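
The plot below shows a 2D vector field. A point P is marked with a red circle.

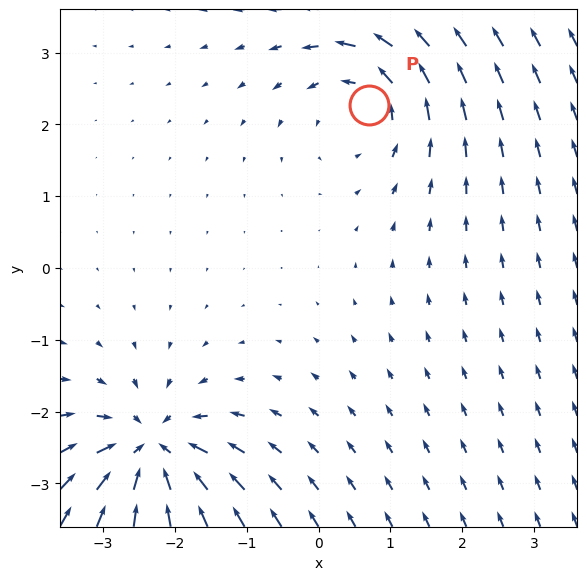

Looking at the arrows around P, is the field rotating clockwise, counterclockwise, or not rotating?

Near P at (0.7, 2.3) the arrows circulate counterclockwise. The curl (z-component) there is about +3; positive curl means counterclockwise rotation.

counterclockwise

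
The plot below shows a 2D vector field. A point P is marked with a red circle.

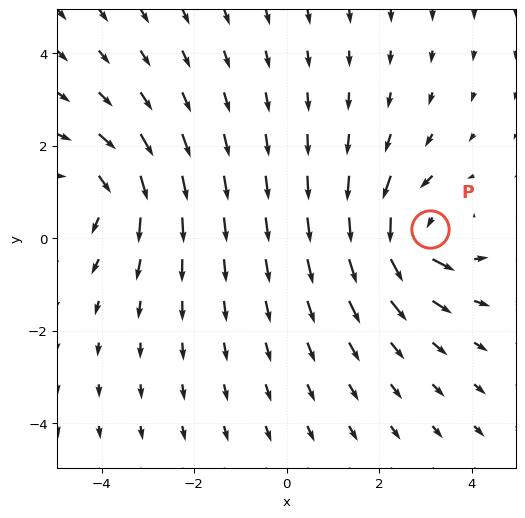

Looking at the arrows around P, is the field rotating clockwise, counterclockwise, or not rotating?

Near P at (3.1, 0.2) the arrows circulate counterclockwise. The curl (z-component) there is about +4; positive curl means counterclockwise rotation.

counterclockwise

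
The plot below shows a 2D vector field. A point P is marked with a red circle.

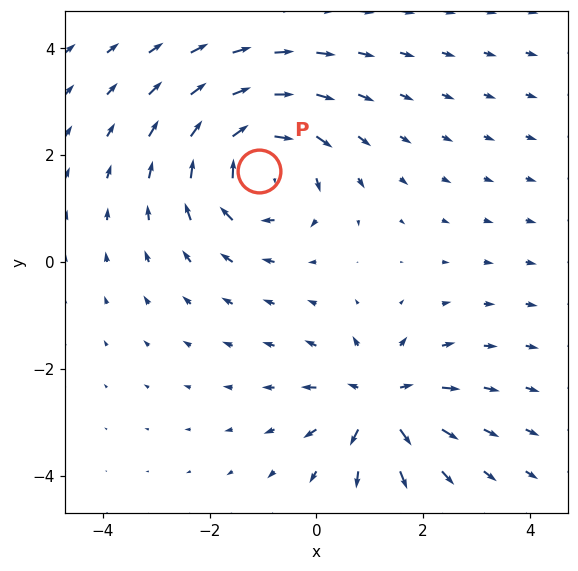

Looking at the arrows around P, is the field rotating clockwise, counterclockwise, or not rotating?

Near P at (-1.1, 1.7) the arrows circulate clockwise. The curl (z-component) there is about -4; negative curl means clockwise rotation.

clockwise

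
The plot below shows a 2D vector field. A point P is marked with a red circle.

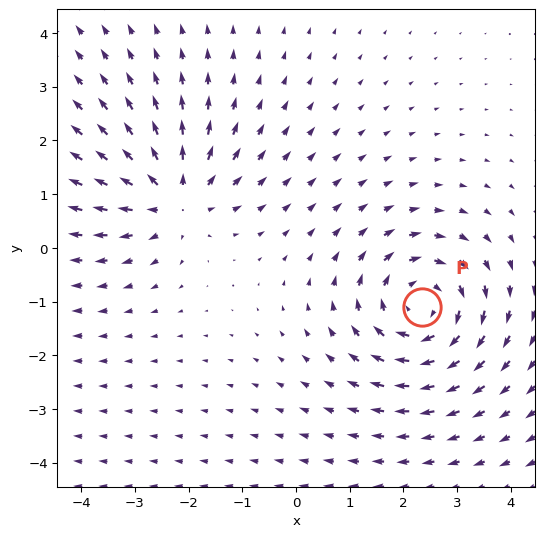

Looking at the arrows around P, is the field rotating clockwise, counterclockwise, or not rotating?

clockwise

Near P at (2.3, -1.1) the arrows circulate clockwise. The curl (z-component) there is about -4; negative curl means clockwise rotation.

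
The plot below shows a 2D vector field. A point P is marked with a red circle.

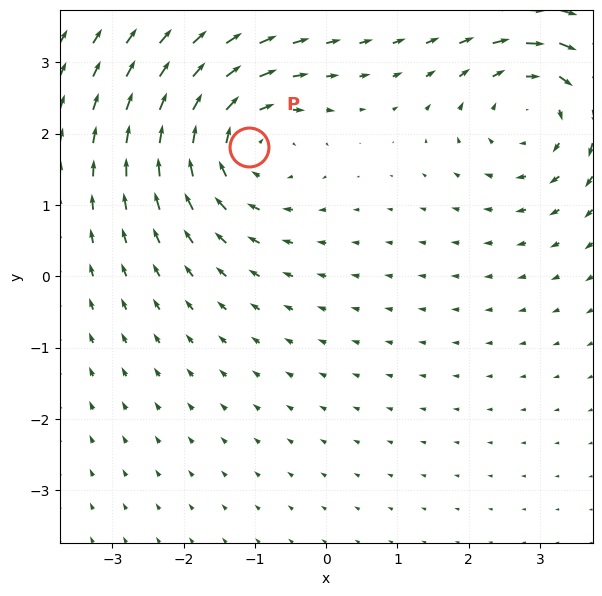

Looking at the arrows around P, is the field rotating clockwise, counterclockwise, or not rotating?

clockwise

Near P at (-1.1, 1.8) the arrows circulate clockwise. The curl (z-component) there is about -5; negative curl means clockwise rotation.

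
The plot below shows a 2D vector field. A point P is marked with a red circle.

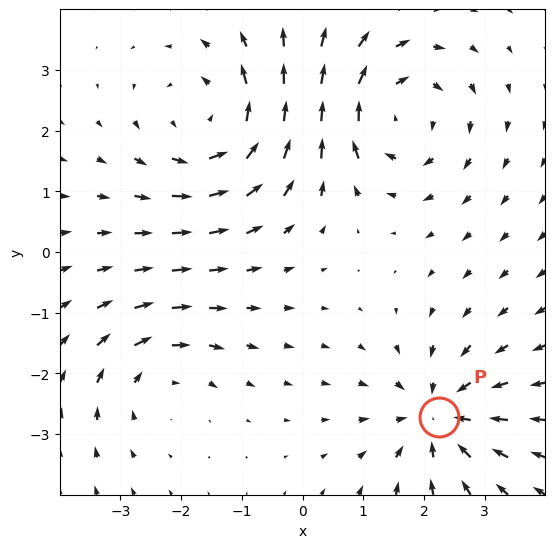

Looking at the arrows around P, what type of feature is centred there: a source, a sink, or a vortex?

At P (2.2, -2.7) the arrows converge inward. Divergence about -4, curl ≈0 — negative divergence with near-zero curl is a sink.

sink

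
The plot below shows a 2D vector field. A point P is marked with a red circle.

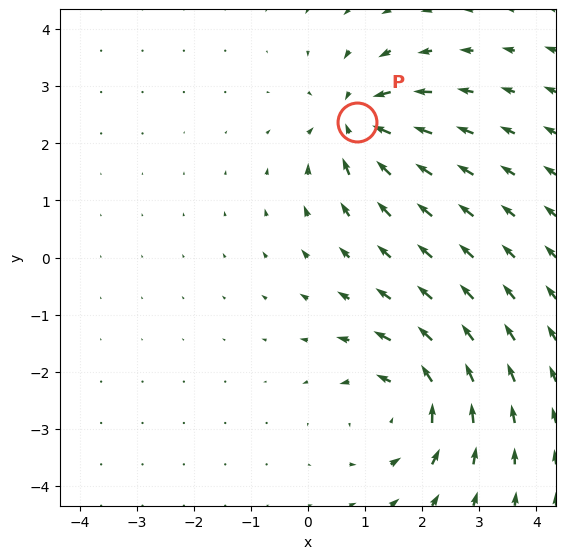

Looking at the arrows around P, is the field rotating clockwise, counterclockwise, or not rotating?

Near P at (0.9, 2.4) the arrows show no circulation. The curl there is ≈0.

not rotating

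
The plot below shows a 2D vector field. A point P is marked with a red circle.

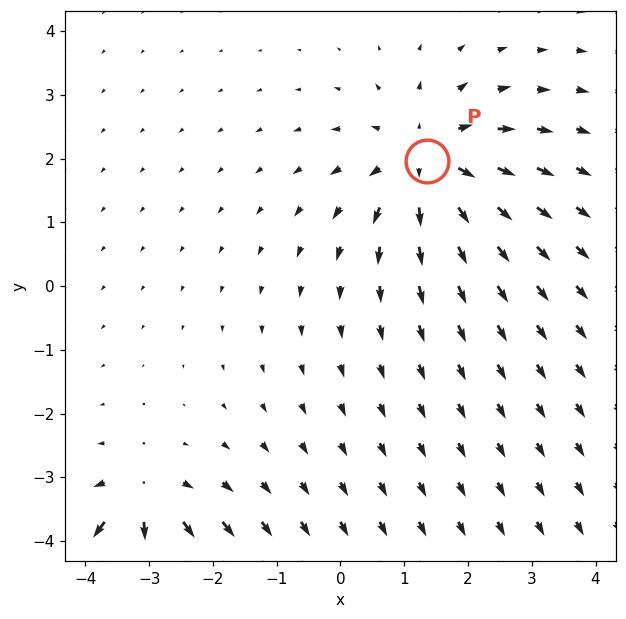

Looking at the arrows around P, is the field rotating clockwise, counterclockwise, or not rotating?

Near P at (1.4, 2.0) the arrows show no circulation. The curl there is ≈0.

not rotating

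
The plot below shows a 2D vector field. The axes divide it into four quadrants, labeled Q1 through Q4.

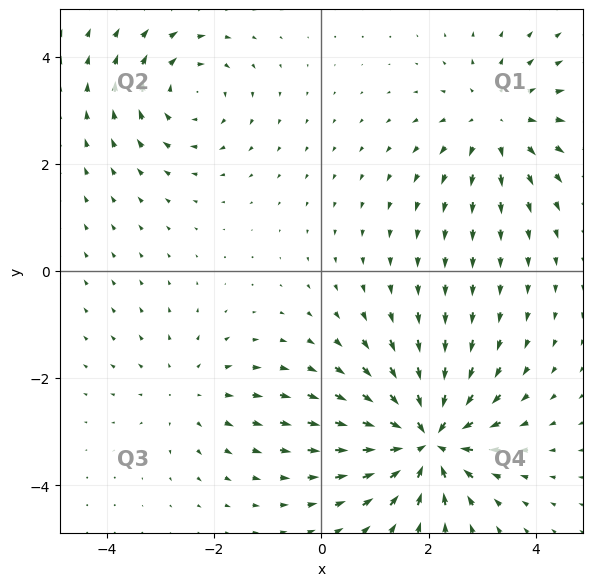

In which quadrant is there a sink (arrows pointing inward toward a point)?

The sink sits at approximately (2.0, -3.1), which lies in quadrant Q4. The divergence there is about -7, negative as expected for a sink.

Q4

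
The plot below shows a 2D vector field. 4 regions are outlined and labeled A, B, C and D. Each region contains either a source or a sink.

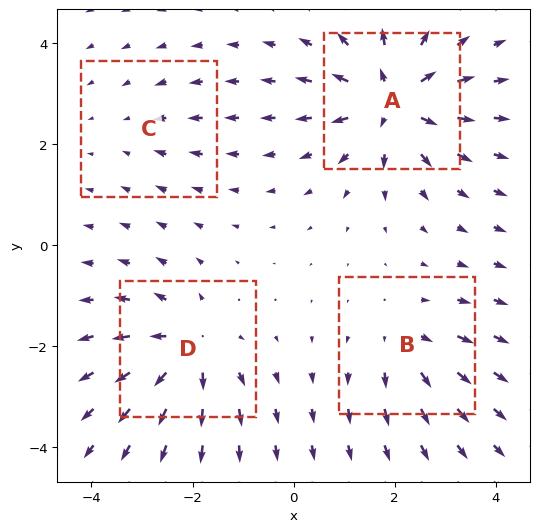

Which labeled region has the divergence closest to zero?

Divergence at each region's feature centre — A: about +8, B: about +4, C: about -2, D: about +6. Region C is closest to zero.

C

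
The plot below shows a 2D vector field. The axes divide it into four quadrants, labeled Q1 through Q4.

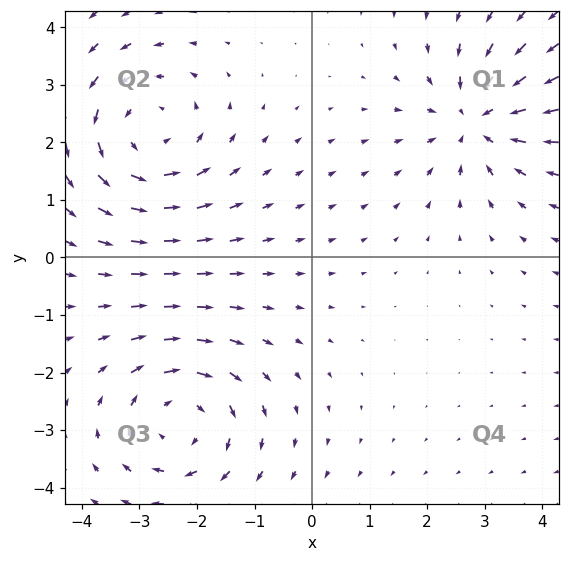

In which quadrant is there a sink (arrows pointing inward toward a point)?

Q1

The sink sits at approximately (2.9, 2.4), which lies in quadrant Q1. The divergence there is about -4, negative as expected for a sink.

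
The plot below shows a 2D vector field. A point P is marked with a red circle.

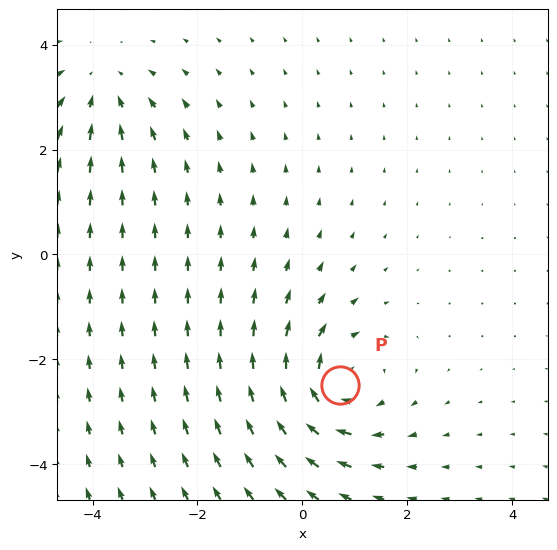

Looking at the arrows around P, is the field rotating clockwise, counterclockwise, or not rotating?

clockwise

Near P at (0.7, -2.5) the arrows circulate clockwise. The curl (z-component) there is about -5; negative curl means clockwise rotation.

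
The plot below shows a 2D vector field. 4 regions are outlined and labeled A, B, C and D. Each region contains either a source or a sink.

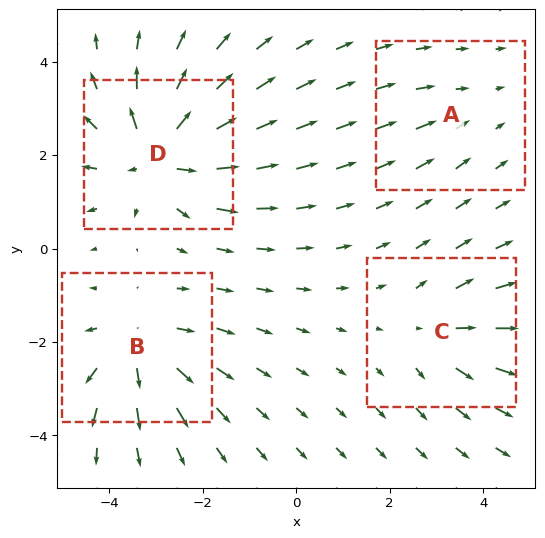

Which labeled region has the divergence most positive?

D

Divergence at each region's feature centre — A: about -2, B: about +5, C: about +3, D: about +7. Region D is most positive.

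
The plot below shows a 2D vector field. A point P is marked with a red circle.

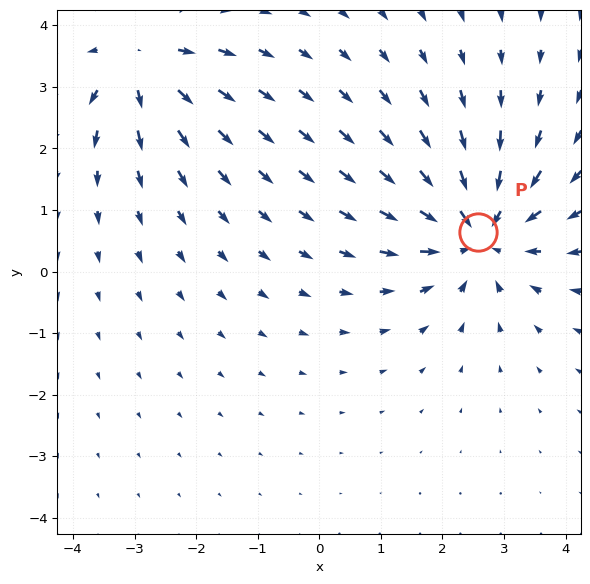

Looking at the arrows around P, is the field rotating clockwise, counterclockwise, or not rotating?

Near P at (2.6, 0.6) the arrows show no circulation. The curl there is ≈0.

not rotating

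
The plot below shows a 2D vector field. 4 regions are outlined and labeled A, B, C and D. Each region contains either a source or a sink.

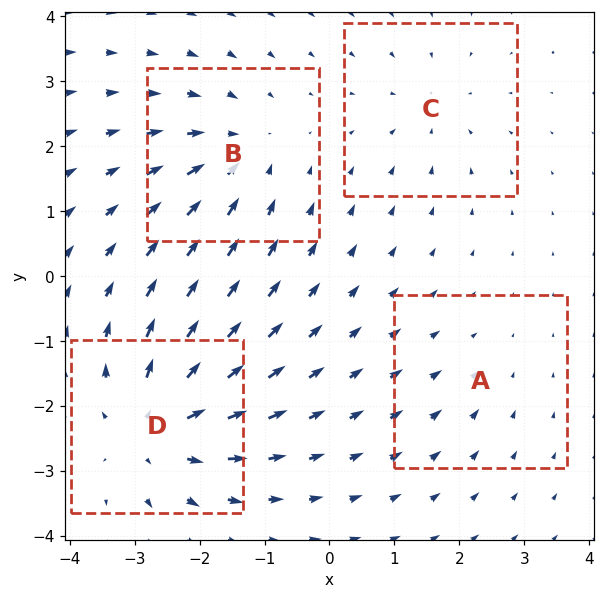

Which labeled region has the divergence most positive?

Divergence at each region's feature centre — A: about -2, B: about -5, C: about -3, D: about +6. Region D is most positive.

D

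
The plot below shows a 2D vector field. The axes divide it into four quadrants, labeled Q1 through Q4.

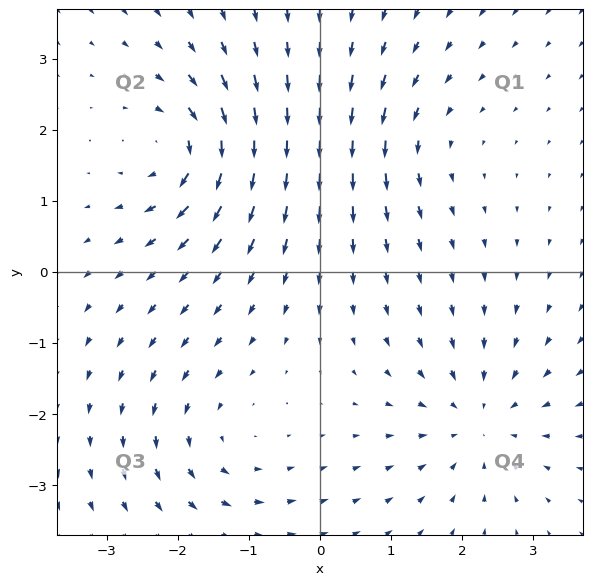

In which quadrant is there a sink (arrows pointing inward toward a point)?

The sink sits at approximately (2.2, -2.1), which lies in quadrant Q4. The divergence there is about -3, negative as expected for a sink.

Q4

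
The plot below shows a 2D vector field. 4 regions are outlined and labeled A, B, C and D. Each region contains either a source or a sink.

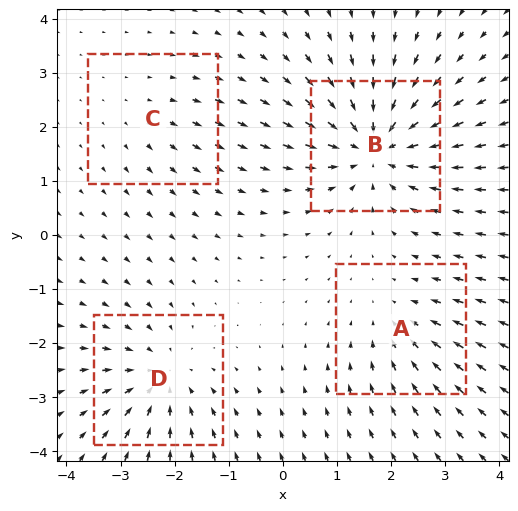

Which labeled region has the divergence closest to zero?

Divergence at each region's feature centre — A: about -3, B: about -7, C: about +2, D: about -5. Region C is closest to zero.

C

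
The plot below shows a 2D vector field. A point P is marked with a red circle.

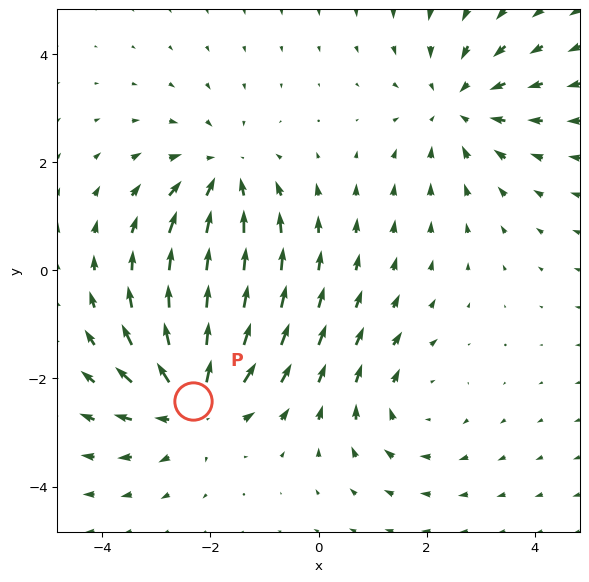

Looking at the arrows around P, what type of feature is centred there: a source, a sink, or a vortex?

At P (-2.3, -2.4) the arrows spread outward. Divergence about +5, curl ≈0 — positive divergence with near-zero curl is a source.

source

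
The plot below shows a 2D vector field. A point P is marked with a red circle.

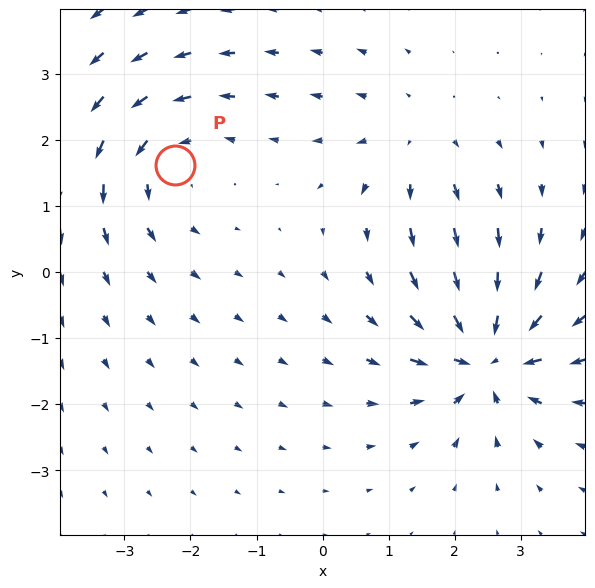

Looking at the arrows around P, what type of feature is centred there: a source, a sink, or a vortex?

vortex

At P (-2.2, 1.6) the arrows circulate counterclockwise. Divergence ≈0, curl about +3 — near-zero divergence with nonzero curl is a vortex.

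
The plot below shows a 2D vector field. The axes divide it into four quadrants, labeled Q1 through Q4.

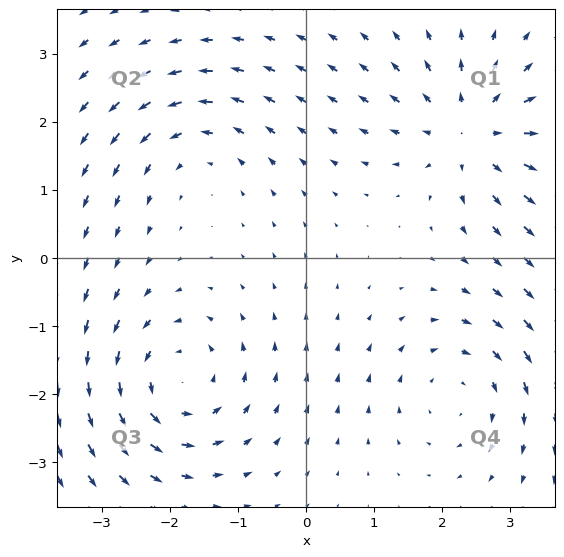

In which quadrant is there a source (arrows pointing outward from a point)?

Q1

The source sits at approximately (2.4, 1.9), which lies in quadrant Q1. The divergence there is about +5, positive as expected for a source.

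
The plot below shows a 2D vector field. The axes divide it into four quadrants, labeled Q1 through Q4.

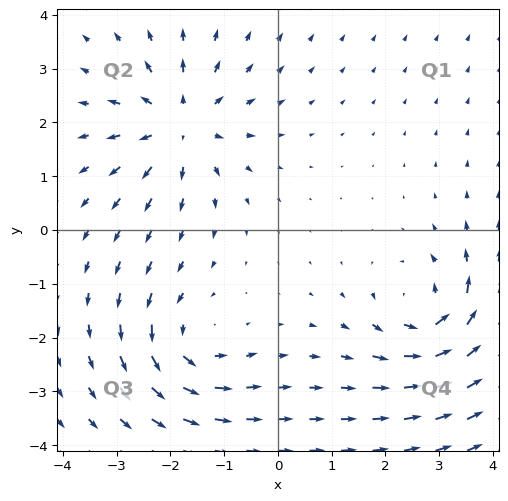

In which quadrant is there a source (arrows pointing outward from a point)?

The source sits at approximately (-1.8, 2.0), which lies in quadrant Q2. The divergence there is about +6, positive as expected for a source.

Q2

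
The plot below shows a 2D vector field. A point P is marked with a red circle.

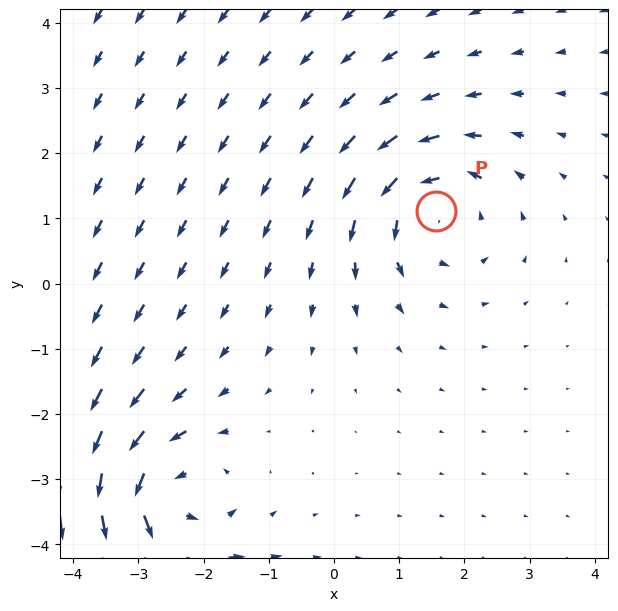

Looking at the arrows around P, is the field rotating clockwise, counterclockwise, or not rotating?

counterclockwise

Near P at (1.6, 1.1) the arrows circulate counterclockwise. The curl (z-component) there is about +3; positive curl means counterclockwise rotation.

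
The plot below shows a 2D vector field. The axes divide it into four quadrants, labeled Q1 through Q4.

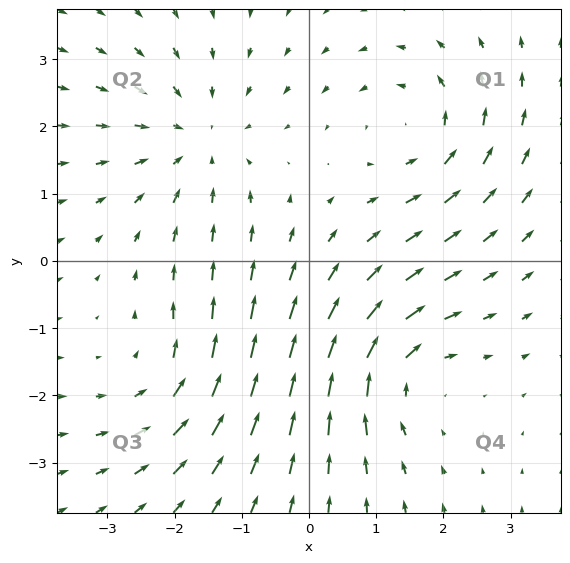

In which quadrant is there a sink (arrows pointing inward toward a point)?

The sink sits at approximately (-1.7, 1.8), which lies in quadrant Q2. The divergence there is about -4, negative as expected for a sink.

Q2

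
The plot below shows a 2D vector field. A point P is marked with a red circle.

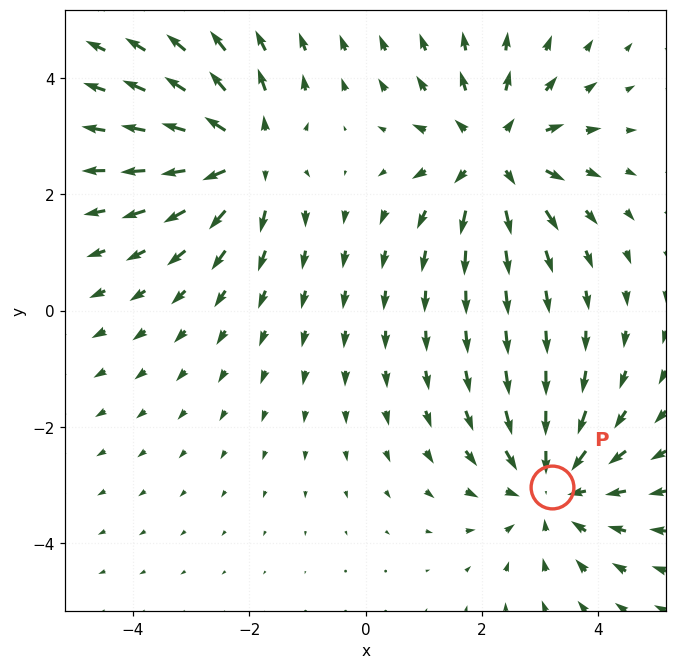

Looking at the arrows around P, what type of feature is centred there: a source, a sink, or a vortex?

sink

At P (3.2, -3.0) the arrows converge inward. Divergence about -4, curl ≈0 — negative divergence with near-zero curl is a sink.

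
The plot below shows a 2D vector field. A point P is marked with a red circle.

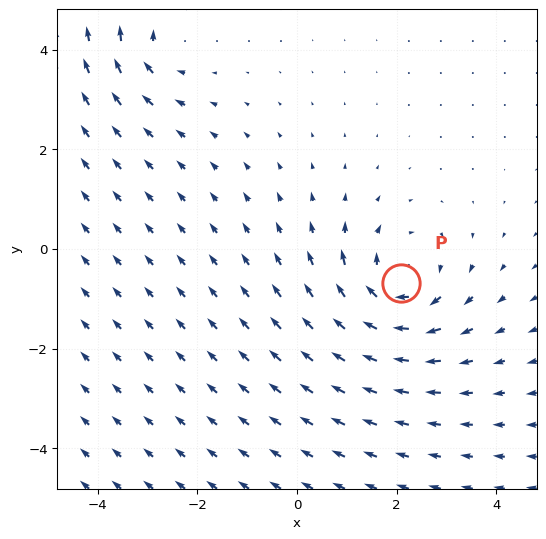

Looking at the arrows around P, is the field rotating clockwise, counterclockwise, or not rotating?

clockwise

Near P at (2.1, -0.7) the arrows circulate clockwise. The curl (z-component) there is about -5; negative curl means clockwise rotation.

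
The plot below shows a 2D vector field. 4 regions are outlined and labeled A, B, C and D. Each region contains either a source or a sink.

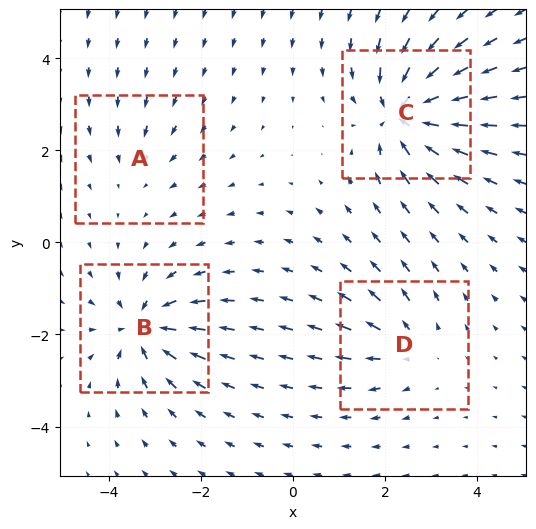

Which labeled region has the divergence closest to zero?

Divergence at each region's feature centre — A: about -2, B: about -7, C: about -8, D: about +4. Region A is closest to zero.

A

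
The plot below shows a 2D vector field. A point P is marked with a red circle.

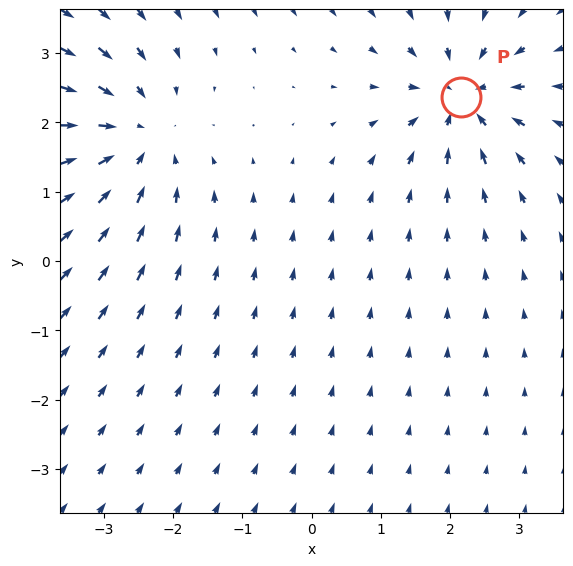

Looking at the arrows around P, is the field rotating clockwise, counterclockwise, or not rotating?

Near P at (2.2, 2.4) the arrows show no circulation. The curl there is ≈0.

not rotating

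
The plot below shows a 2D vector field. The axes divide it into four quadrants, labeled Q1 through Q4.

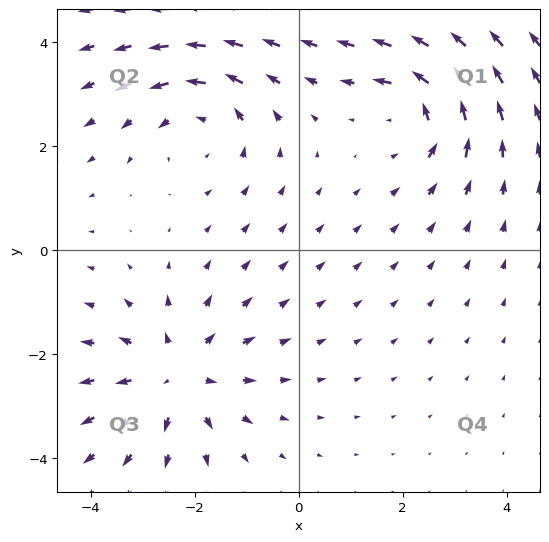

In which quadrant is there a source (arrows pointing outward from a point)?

The source sits at approximately (-2.3, -2.4), which lies in quadrant Q3. The divergence there is about +4, positive as expected for a source.

Q3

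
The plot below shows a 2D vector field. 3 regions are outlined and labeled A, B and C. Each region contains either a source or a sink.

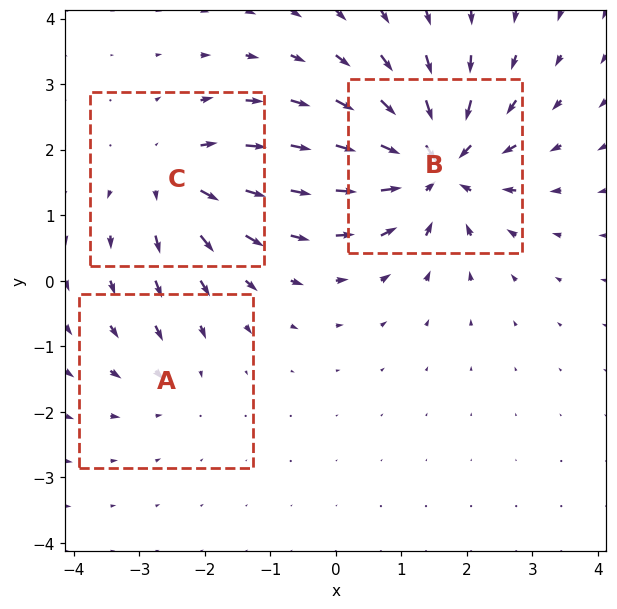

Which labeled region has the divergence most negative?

Divergence at each region's feature centre — A: about -2, B: about -6, C: about +4. Region B is most negative.

B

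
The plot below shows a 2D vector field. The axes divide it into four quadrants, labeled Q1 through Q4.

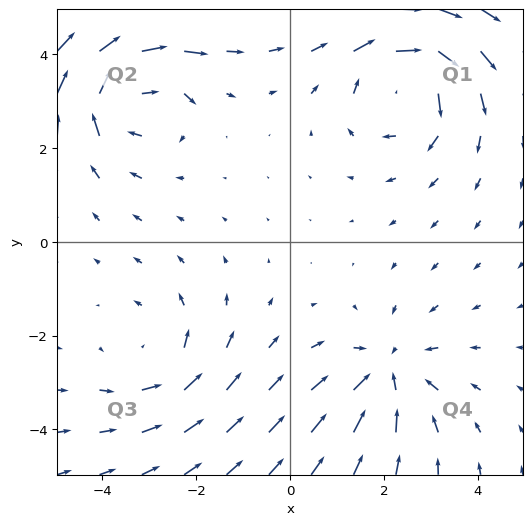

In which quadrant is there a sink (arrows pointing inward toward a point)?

Q4

The sink sits at approximately (2.1, -2.8), which lies in quadrant Q4. The divergence there is about -4, negative as expected for a sink.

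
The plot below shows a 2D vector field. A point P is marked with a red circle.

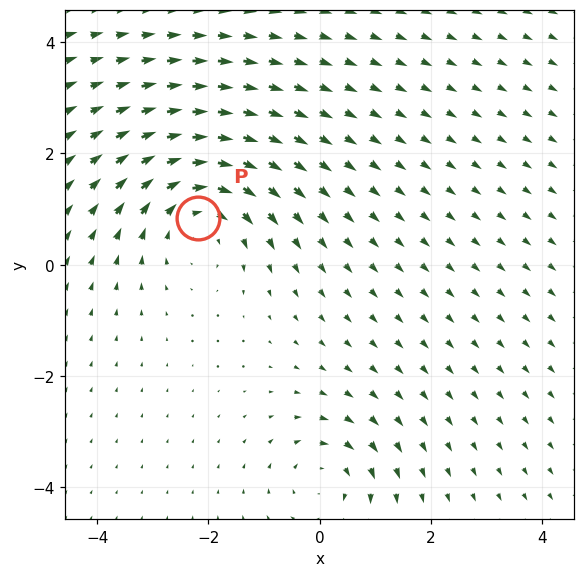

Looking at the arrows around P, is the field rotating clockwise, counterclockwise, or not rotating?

clockwise

Near P at (-2.2, 0.8) the arrows circulate clockwise. The curl (z-component) there is about -4; negative curl means clockwise rotation.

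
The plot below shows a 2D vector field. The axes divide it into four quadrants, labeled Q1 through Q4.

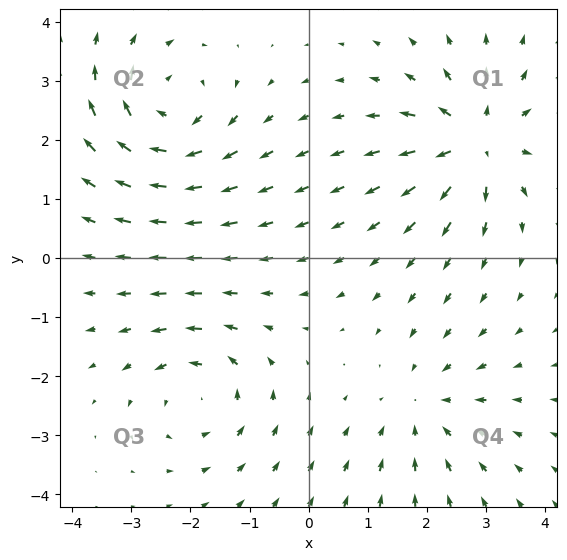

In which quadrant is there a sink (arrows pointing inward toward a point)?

The sink sits at approximately (2.0, -2.5), which lies in quadrant Q4. The divergence there is about -3, negative as expected for a sink.

Q4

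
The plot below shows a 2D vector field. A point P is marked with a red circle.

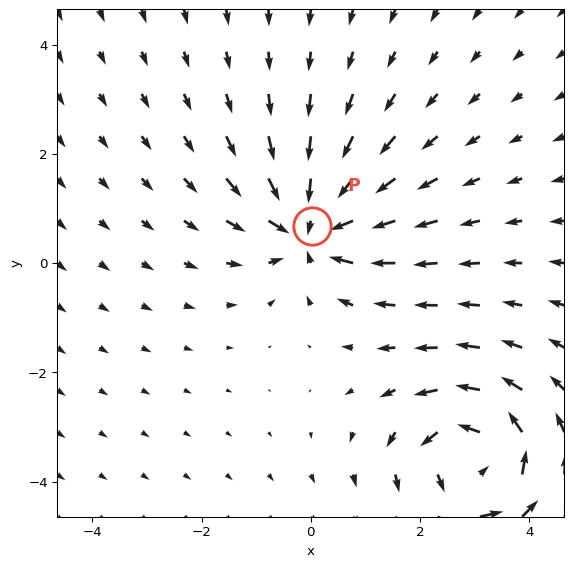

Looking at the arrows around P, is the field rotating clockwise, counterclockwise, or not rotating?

not rotating

Near P at (0.0, 0.7) the arrows show no circulation. The curl there is ≈0.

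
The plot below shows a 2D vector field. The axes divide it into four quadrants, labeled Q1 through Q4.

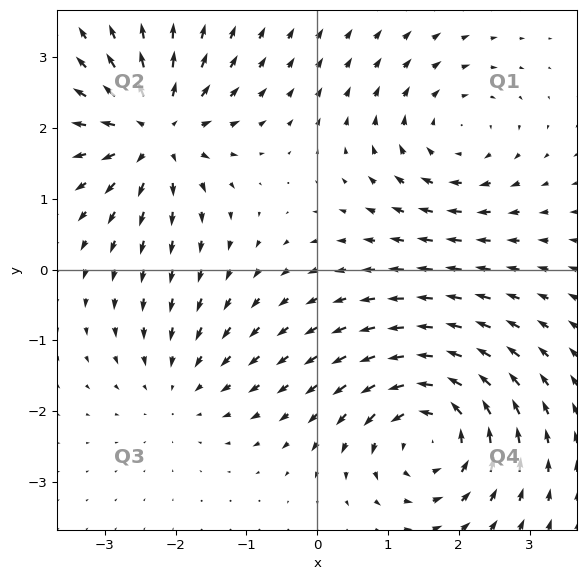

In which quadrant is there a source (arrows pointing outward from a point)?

Q2

The source sits at approximately (-2.3, 2.0), which lies in quadrant Q2. The divergence there is about +6, positive as expected for a source.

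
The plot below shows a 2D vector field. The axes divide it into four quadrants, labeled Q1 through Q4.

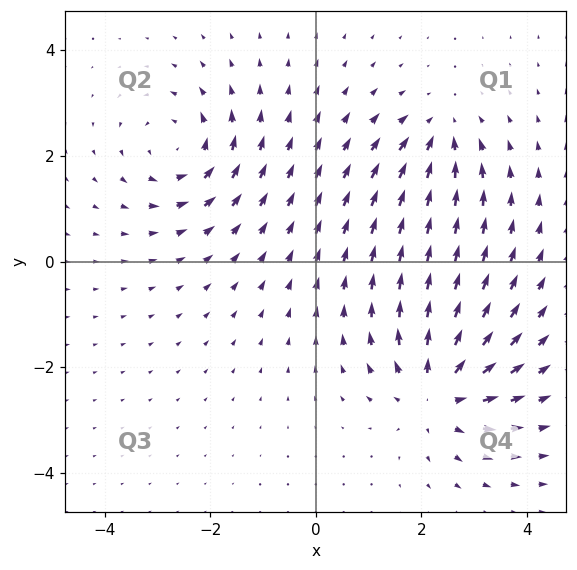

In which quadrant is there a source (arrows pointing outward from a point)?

The source sits at approximately (2.3, -2.5), which lies in quadrant Q4. The divergence there is about +5, positive as expected for a source.

Q4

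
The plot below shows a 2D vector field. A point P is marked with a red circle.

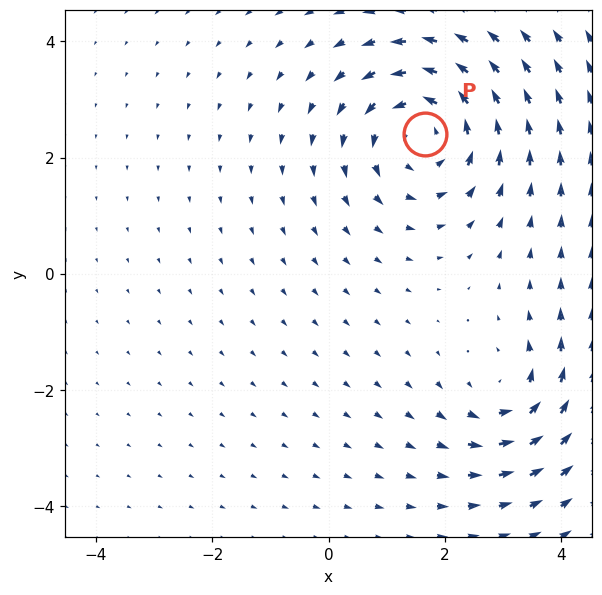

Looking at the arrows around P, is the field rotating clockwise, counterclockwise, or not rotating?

Near P at (1.7, 2.4) the arrows circulate counterclockwise. The curl (z-component) there is about +4; positive curl means counterclockwise rotation.

counterclockwise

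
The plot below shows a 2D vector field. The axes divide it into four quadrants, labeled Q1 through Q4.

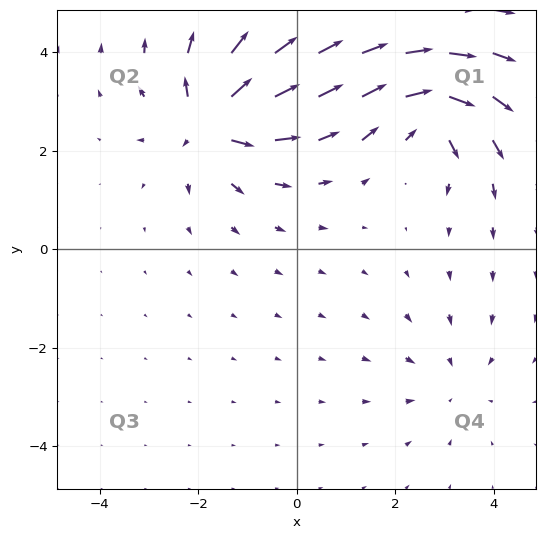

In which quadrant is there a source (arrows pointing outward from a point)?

The source sits at approximately (-1.8, 2.6), which lies in quadrant Q2. The divergence there is about +6, positive as expected for a source.

Q2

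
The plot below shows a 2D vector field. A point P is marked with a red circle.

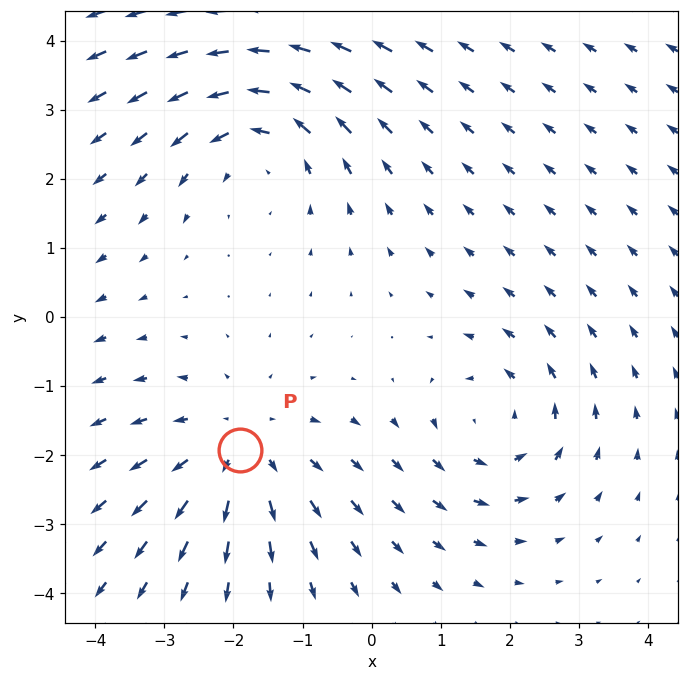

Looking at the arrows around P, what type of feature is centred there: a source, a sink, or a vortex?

source

At P (-1.9, -1.9) the arrows spread outward. Divergence about +3, curl ≈0 — positive divergence with near-zero curl is a source.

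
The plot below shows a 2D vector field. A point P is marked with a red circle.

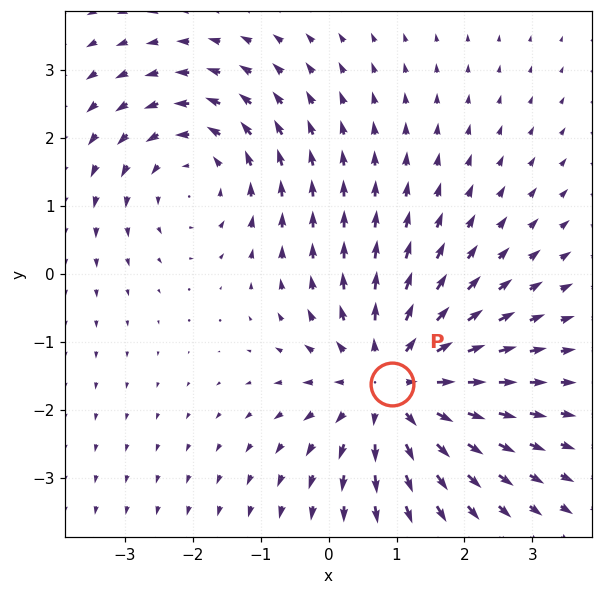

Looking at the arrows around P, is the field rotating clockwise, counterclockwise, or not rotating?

Near P at (0.9, -1.6) the arrows show no circulation. The curl there is ≈0.

not rotating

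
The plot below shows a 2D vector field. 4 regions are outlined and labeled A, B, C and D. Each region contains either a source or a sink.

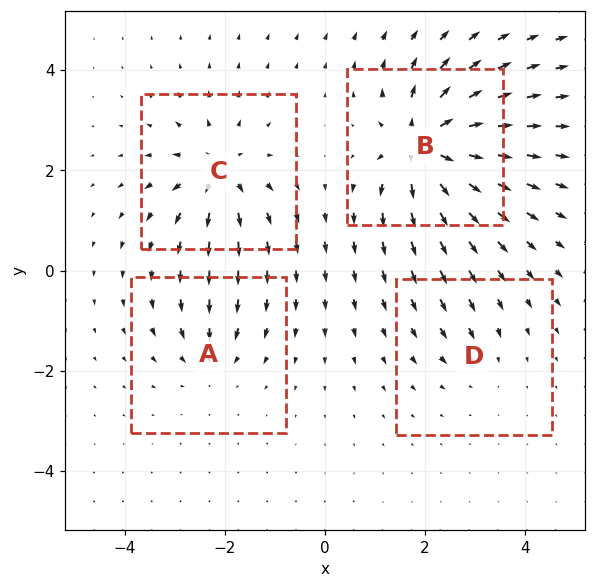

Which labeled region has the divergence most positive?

Divergence at each region's feature centre — A: about -4, B: about +9, C: about +6, D: about -2. Region B is most positive.

B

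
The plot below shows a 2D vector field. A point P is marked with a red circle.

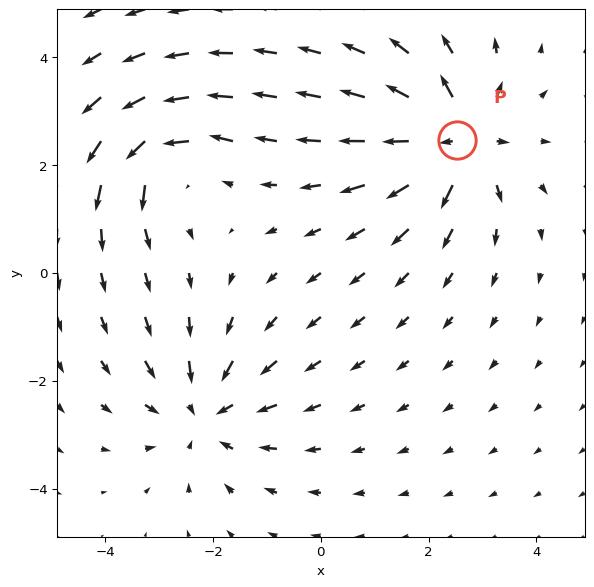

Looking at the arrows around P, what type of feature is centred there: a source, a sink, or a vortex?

source

At P (2.5, 2.5) the arrows spread outward. Divergence about +6, curl ≈0 — positive divergence with near-zero curl is a source.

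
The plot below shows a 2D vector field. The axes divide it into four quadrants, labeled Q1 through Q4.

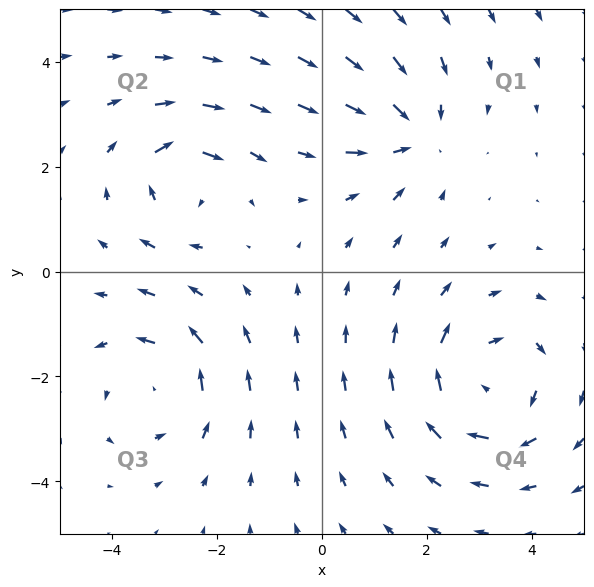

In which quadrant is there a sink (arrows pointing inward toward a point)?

The sink sits at approximately (1.7, 2.6), which lies in quadrant Q1. The divergence there is about -4, negative as expected for a sink.

Q1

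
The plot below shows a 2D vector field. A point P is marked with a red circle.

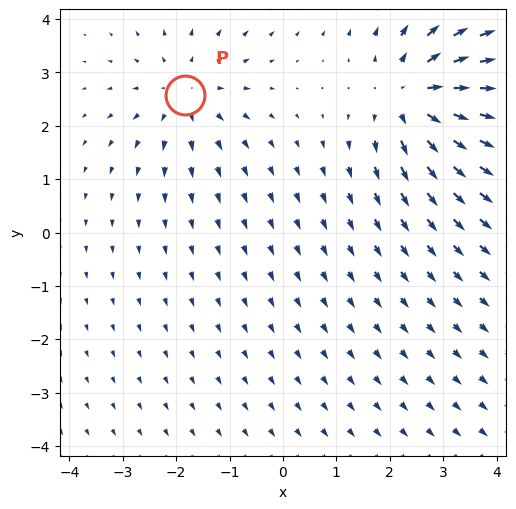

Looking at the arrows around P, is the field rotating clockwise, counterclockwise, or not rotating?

Near P at (-1.8, 2.6) the arrows show no circulation. The curl there is ≈0.

not rotating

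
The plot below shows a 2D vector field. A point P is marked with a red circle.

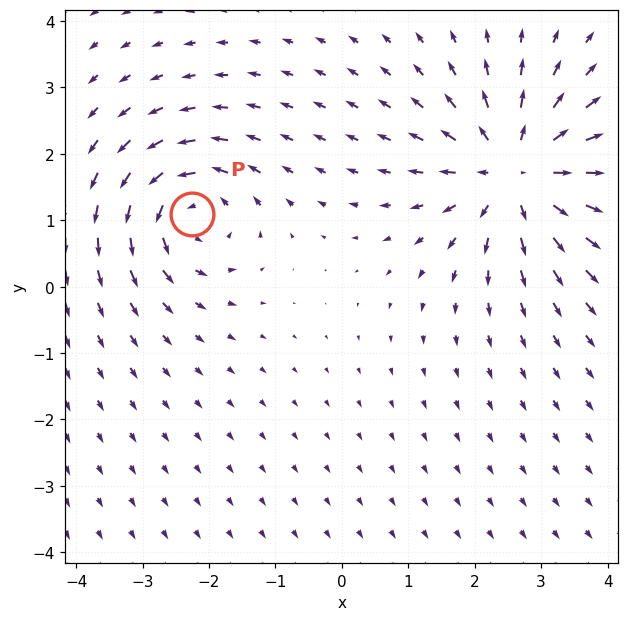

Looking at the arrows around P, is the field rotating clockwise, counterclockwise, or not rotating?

counterclockwise

Near P at (-2.3, 1.1) the arrows circulate counterclockwise. The curl (z-component) there is about +4; positive curl means counterclockwise rotation.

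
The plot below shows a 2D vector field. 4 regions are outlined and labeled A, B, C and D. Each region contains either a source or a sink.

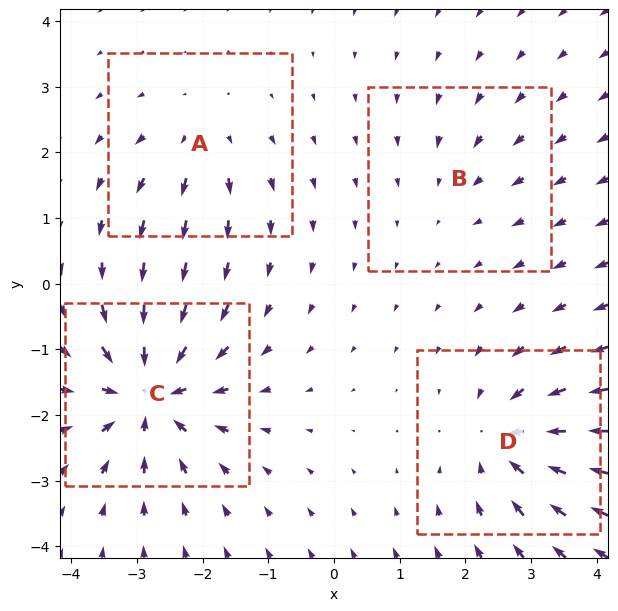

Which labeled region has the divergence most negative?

Divergence at each region's feature centre — A: about +4, B: about -2, C: about -8, D: about -6. Region C is most negative.

C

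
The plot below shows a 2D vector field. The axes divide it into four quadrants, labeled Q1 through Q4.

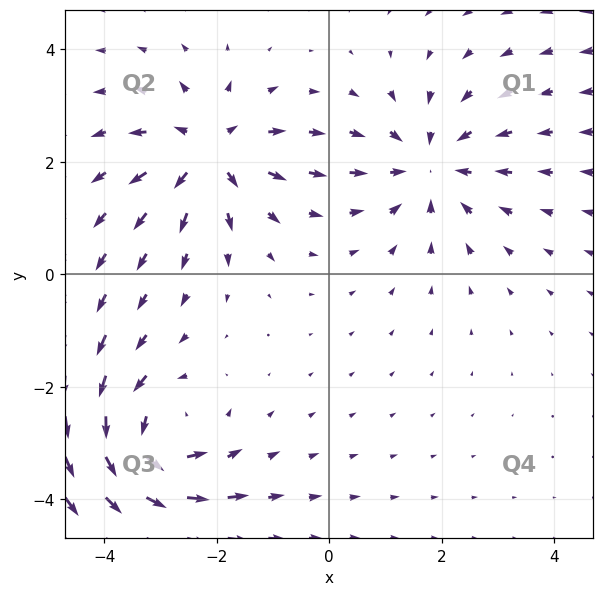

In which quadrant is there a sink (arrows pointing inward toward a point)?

Q1

The sink sits at approximately (1.8, 1.9), which lies in quadrant Q1. The divergence there is about -3, negative as expected for a sink.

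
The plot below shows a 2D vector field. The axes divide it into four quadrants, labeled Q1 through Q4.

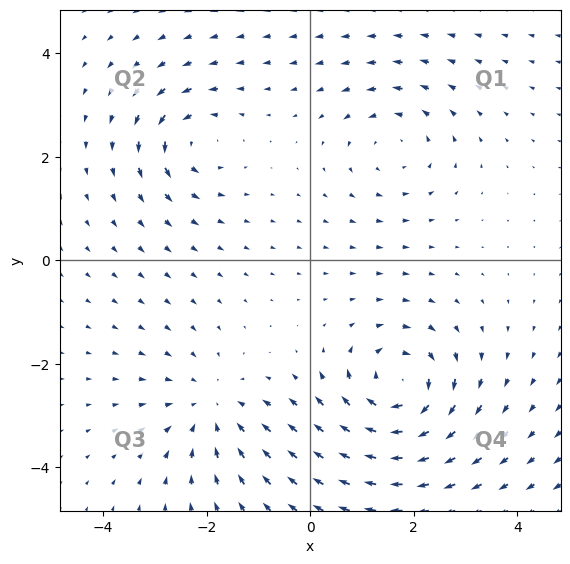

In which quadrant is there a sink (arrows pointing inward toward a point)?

Q3

The sink sits at approximately (-1.9, -2.9), which lies in quadrant Q3. The divergence there is about -3, negative as expected for a sink.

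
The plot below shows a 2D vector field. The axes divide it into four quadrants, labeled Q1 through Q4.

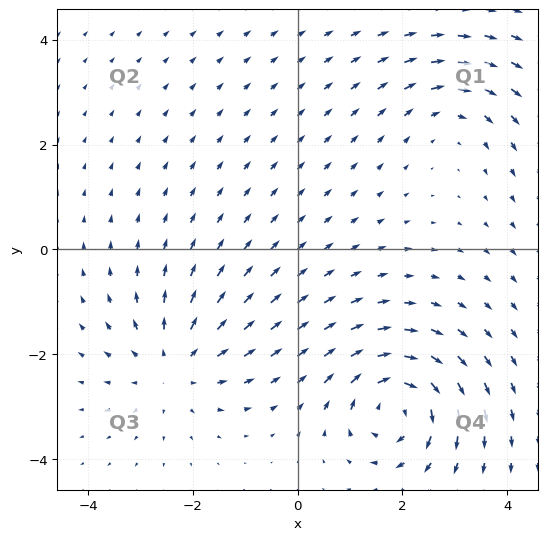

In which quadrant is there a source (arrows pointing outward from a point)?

The source sits at approximately (-2.3, -2.2), which lies in quadrant Q3. The divergence there is about +3, positive as expected for a source.

Q3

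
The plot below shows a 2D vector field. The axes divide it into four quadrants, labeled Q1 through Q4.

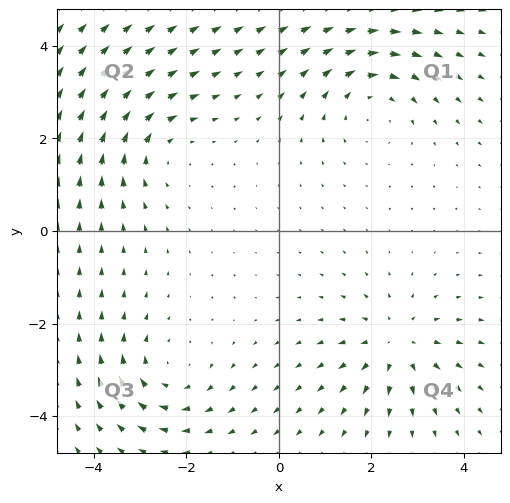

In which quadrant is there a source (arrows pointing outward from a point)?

Q4

The source sits at approximately (2.5, -2.4), which lies in quadrant Q4. The divergence there is about +3, positive as expected for a source.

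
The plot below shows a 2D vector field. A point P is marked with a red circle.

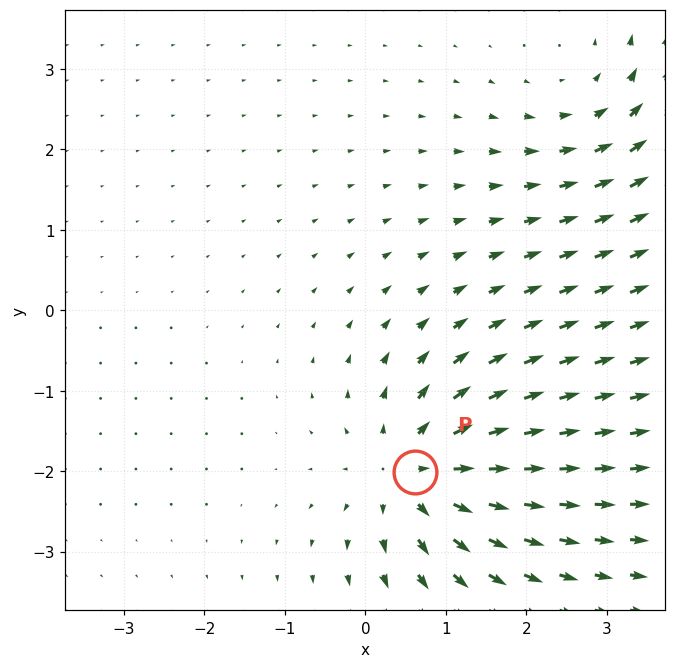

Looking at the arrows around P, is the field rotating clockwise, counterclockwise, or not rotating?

Near P at (0.6, -2.0) the arrows show no circulation. The curl there is ≈0.

not rotating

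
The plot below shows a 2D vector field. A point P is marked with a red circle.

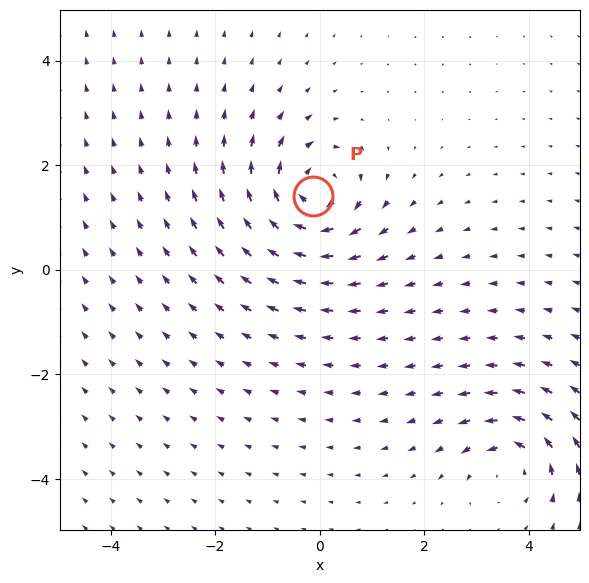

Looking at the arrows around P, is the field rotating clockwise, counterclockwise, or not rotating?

clockwise

Near P at (-0.1, 1.4) the arrows circulate clockwise. The curl (z-component) there is about -6; negative curl means clockwise rotation.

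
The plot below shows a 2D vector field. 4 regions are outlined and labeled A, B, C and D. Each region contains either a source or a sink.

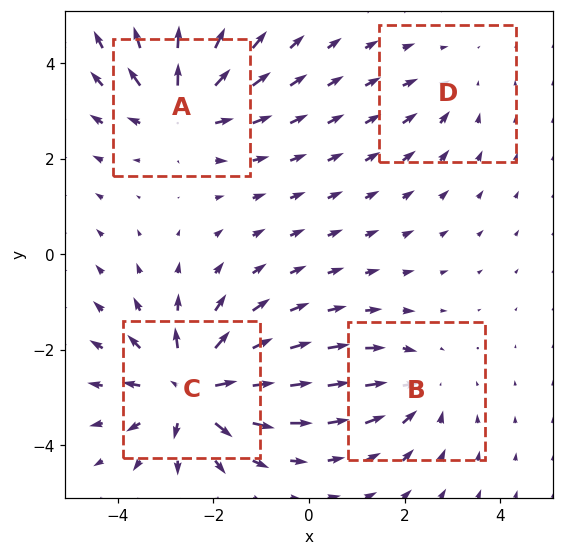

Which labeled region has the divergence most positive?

C

Divergence at each region's feature centre — A: about +5, B: about -3, C: about +7, D: about -2. Region C is most positive.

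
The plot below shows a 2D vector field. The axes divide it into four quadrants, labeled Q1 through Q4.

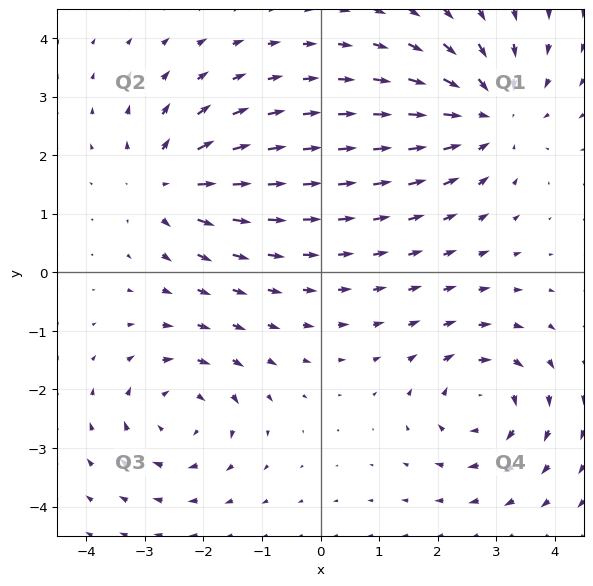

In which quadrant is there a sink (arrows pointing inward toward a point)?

The sink sits at approximately (2.9, 2.7), which lies in quadrant Q1. The divergence there is about -4, negative as expected for a sink.

Q1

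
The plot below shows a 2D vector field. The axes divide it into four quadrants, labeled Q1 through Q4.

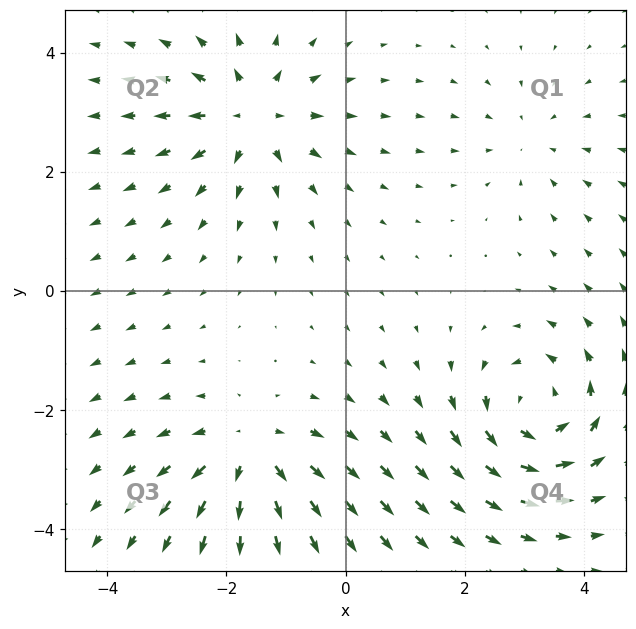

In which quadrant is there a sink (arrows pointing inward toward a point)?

Q1

The sink sits at approximately (3.1, 2.5), which lies in quadrant Q1. The divergence there is about -2, negative as expected for a sink.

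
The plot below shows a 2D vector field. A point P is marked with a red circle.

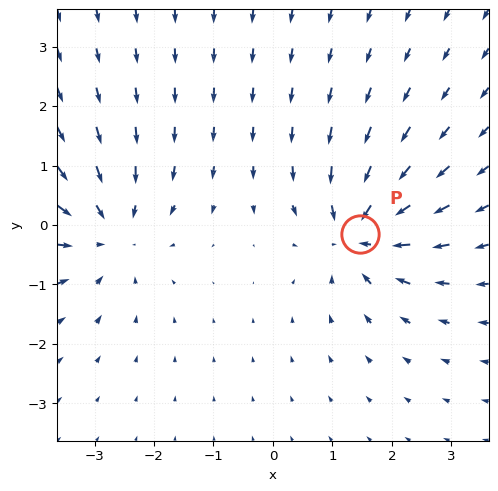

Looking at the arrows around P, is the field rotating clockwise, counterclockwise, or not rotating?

Near P at (1.5, -0.1) the arrows show no circulation. The curl there is ≈0.

not rotating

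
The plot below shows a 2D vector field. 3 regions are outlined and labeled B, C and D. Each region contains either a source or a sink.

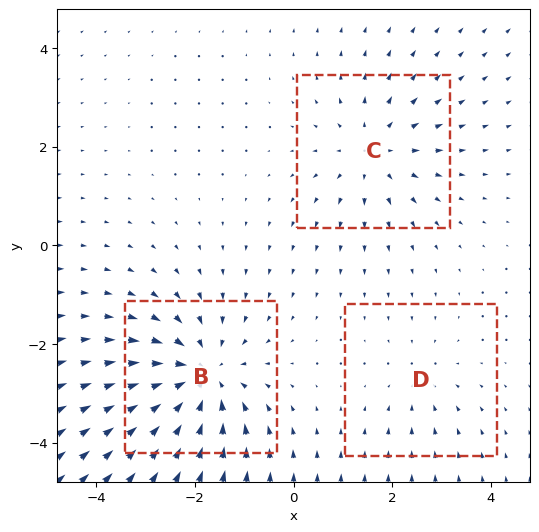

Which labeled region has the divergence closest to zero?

Divergence at each region's feature centre — B: about -5, C: about +3, D: about -2. Region D is closest to zero.

D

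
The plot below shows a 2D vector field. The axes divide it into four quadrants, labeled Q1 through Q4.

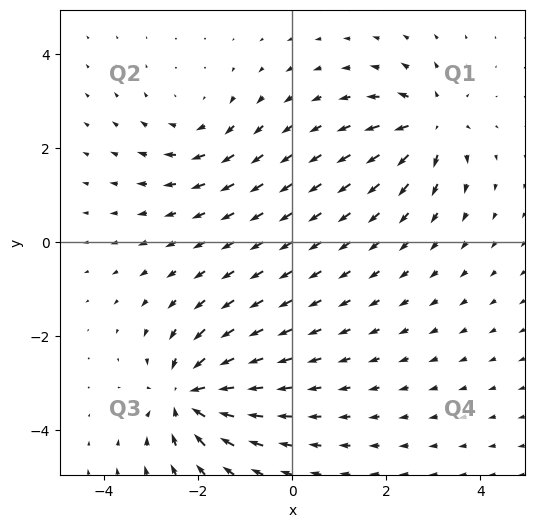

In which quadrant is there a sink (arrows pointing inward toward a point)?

Q3

The sink sits at approximately (-2.2, -3.3), which lies in quadrant Q3. The divergence there is about -6, negative as expected for a sink.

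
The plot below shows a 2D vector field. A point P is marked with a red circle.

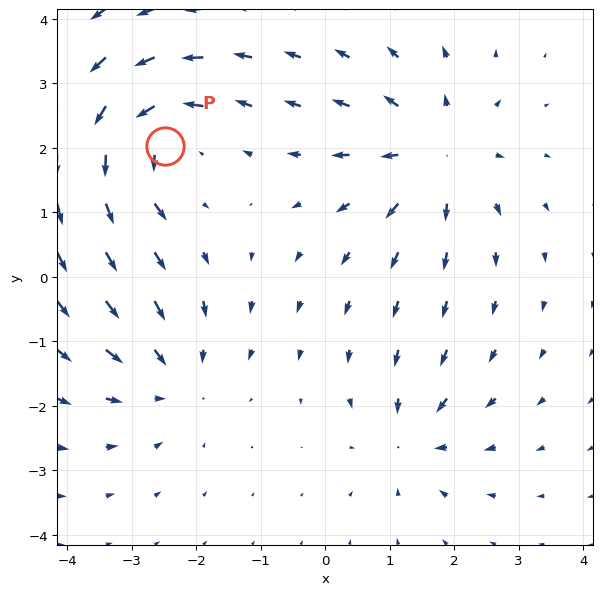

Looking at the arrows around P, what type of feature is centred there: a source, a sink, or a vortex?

At P (-2.5, 2.0) the arrows circulate counterclockwise. Divergence ≈0, curl about +5 — near-zero divergence with nonzero curl is a vortex.

vortex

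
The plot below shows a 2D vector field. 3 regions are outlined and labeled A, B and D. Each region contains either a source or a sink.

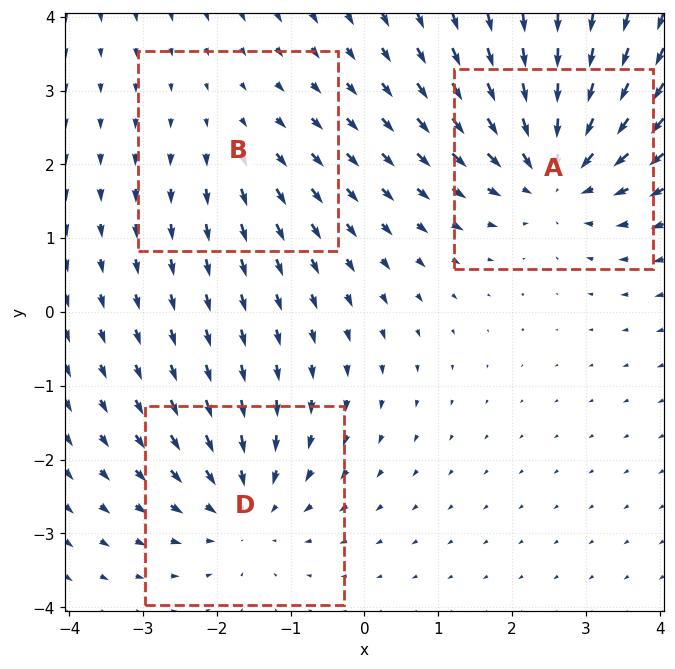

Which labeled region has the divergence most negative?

Divergence at each region's feature centre — A: about -4, B: about +2, D: about -3. Region A is most negative.

A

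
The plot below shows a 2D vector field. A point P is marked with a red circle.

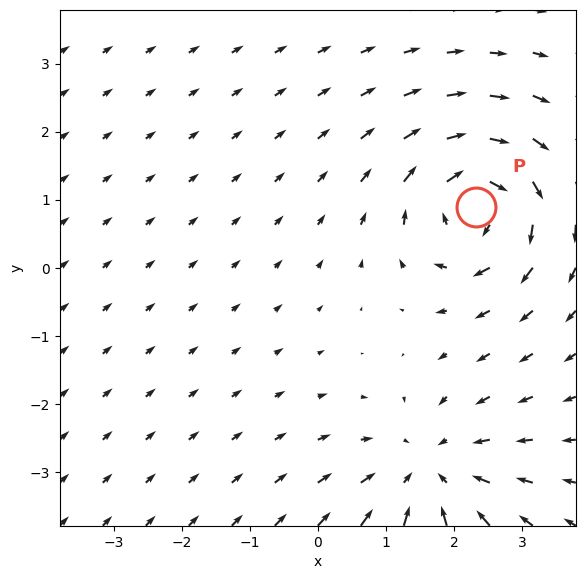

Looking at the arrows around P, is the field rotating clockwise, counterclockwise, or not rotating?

clockwise

Near P at (2.3, 0.9) the arrows circulate clockwise. The curl (z-component) there is about -4; negative curl means clockwise rotation.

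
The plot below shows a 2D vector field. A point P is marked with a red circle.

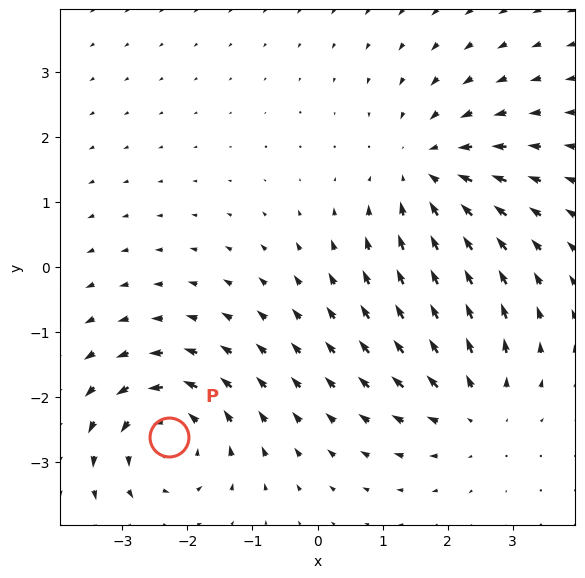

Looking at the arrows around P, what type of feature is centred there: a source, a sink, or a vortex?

At P (-2.3, -2.6) the arrows circulate counterclockwise. Divergence ≈0, curl about +5 — near-zero divergence with nonzero curl is a vortex.

vortex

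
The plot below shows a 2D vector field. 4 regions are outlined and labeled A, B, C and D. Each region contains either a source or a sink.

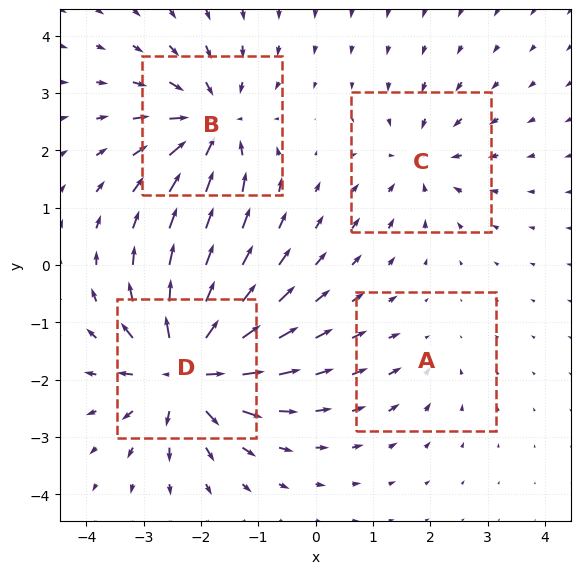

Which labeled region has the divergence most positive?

D

Divergence at each region's feature centre — A: about -2, B: about -7, C: about -4, D: about +9. Region D is most positive.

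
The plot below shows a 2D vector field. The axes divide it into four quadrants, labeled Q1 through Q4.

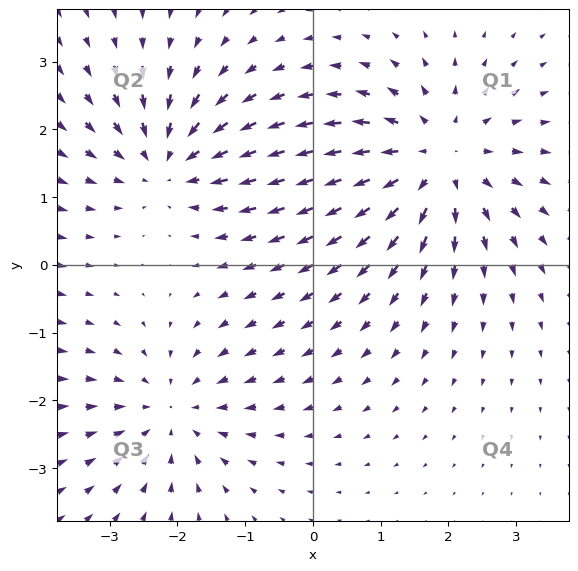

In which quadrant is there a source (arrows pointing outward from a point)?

The source sits at approximately (1.8, 1.5), which lies in quadrant Q1. The divergence there is about +4, positive as expected for a source.

Q1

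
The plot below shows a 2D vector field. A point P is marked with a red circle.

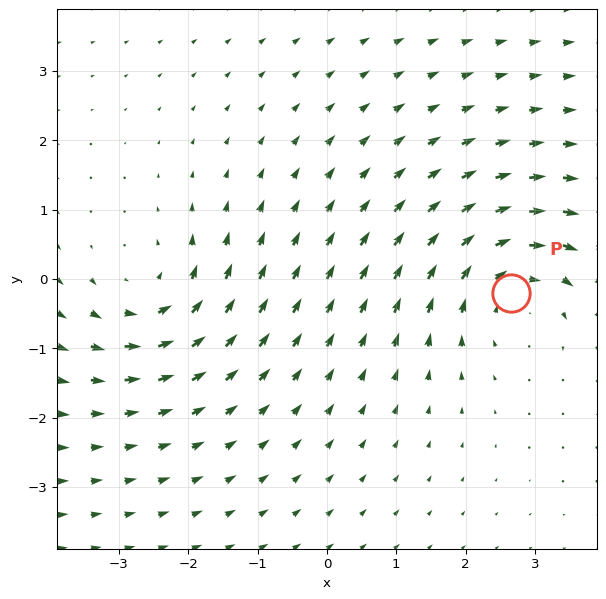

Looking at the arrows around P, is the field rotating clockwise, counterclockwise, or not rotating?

Near P at (2.7, -0.2) the arrows circulate clockwise. The curl (z-component) there is about -3; negative curl means clockwise rotation.

clockwise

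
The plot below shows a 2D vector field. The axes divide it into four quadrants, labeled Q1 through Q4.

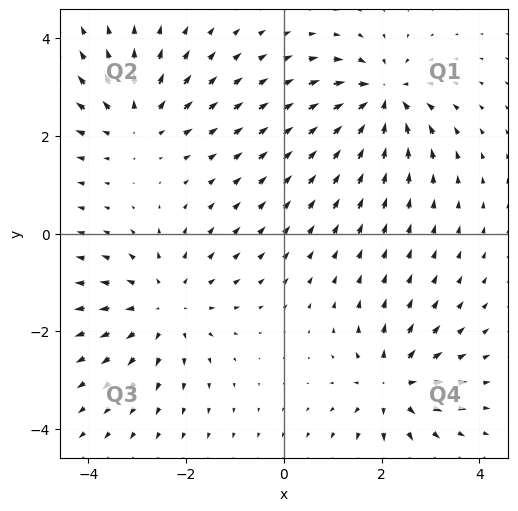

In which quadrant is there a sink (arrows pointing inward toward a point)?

The sink sits at approximately (2.0, 2.8), which lies in quadrant Q1. The divergence there is about -6, negative as expected for a sink.

Q1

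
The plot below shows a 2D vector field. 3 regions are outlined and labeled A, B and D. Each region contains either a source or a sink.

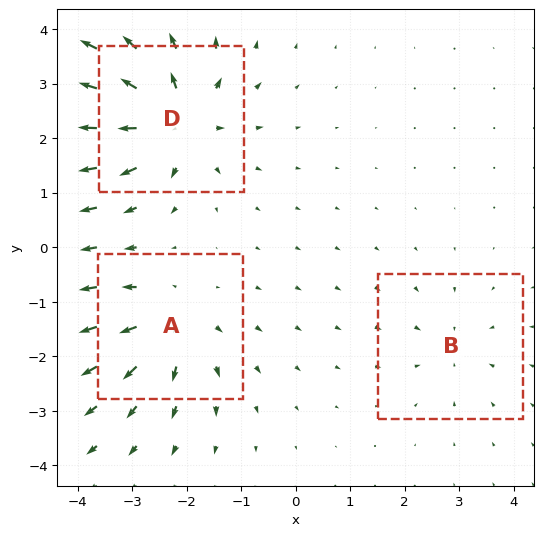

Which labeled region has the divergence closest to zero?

Divergence at each region's feature centre — A: about +4, B: about -2, D: about +6. Region B is closest to zero.

B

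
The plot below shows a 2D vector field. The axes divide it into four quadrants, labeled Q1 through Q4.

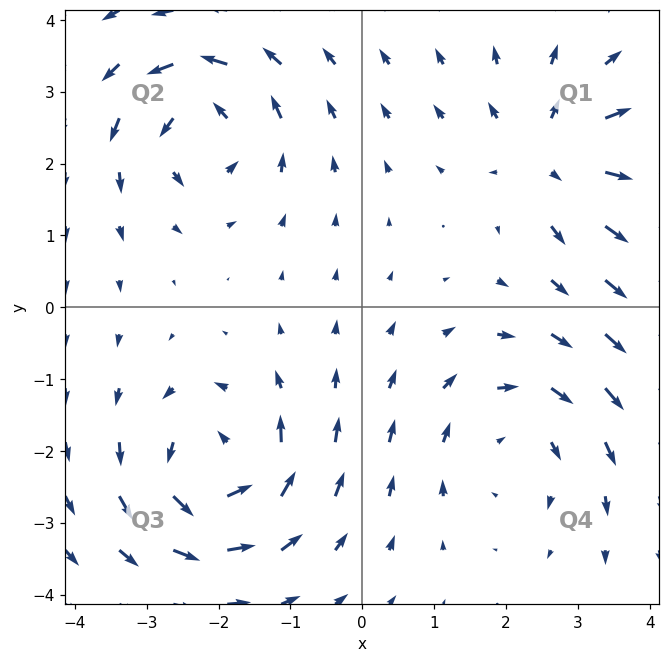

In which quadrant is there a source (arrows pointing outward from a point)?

Q1

The source sits at approximately (2.6, 2.1), which lies in quadrant Q1. The divergence there is about +5, positive as expected for a source.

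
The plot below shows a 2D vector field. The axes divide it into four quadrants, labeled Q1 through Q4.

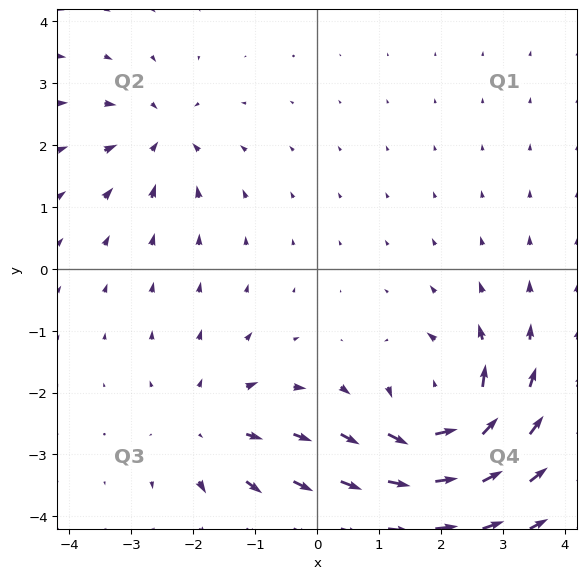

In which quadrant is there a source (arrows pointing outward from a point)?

Q3

The source sits at approximately (-1.7, -2.6), which lies in quadrant Q3. The divergence there is about +3, positive as expected for a source.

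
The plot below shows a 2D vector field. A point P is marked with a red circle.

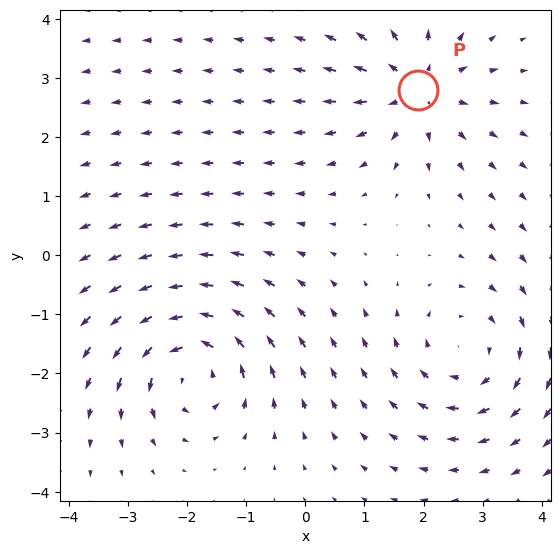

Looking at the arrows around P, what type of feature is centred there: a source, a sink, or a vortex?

At P (1.9, 2.8) the arrows spread outward. Divergence about +4, curl ≈0 — positive divergence with near-zero curl is a source.

source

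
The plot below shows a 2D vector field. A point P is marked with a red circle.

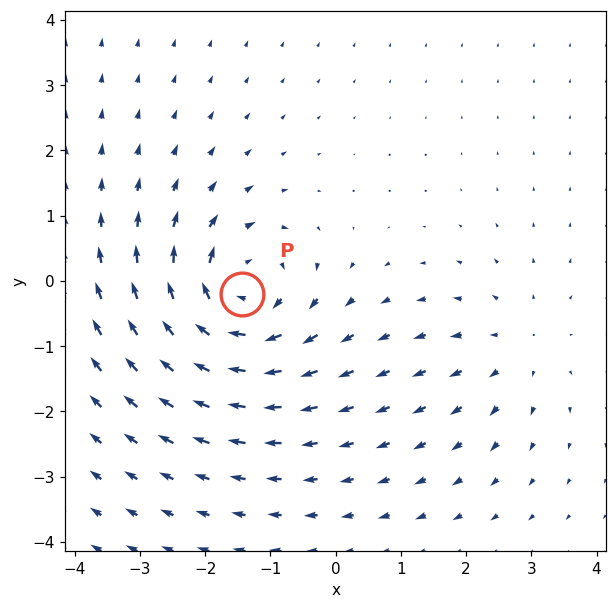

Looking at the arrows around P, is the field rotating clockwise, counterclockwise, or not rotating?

clockwise

Near P at (-1.4, -0.2) the arrows circulate clockwise. The curl (z-component) there is about -5; negative curl means clockwise rotation.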